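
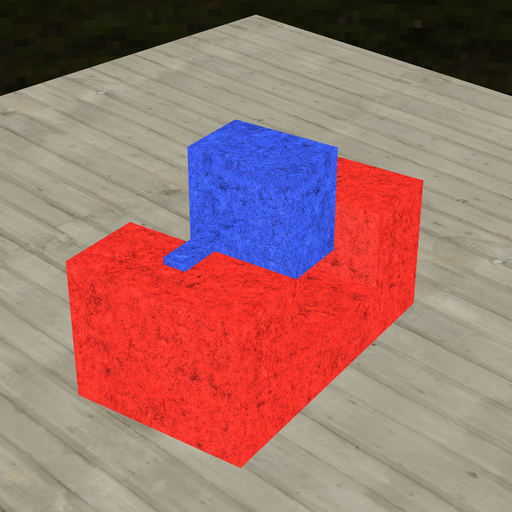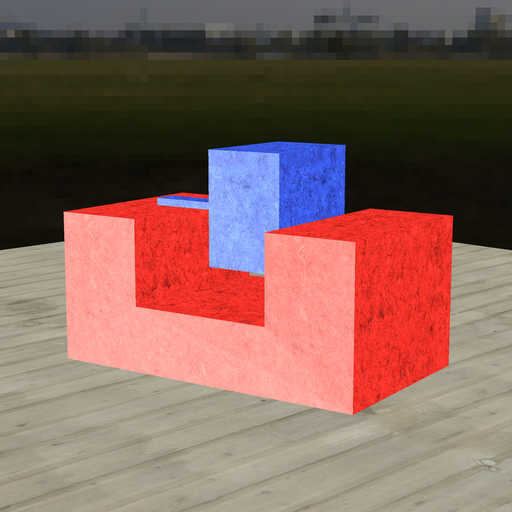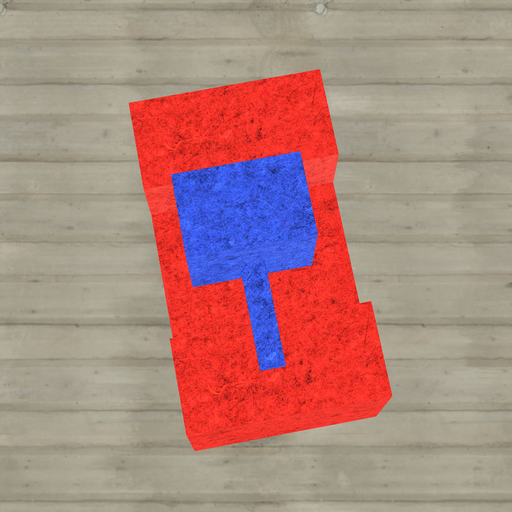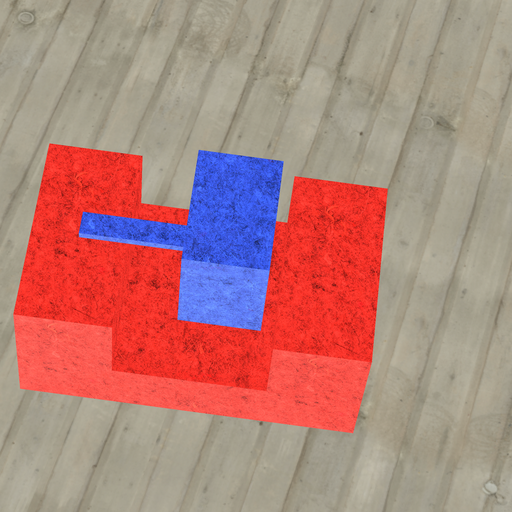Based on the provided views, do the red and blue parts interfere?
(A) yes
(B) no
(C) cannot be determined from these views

(B) no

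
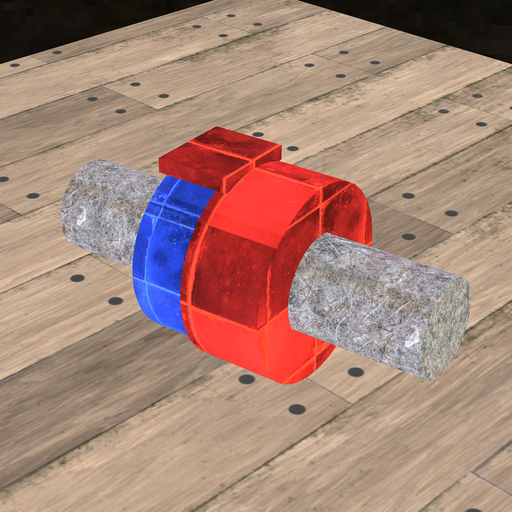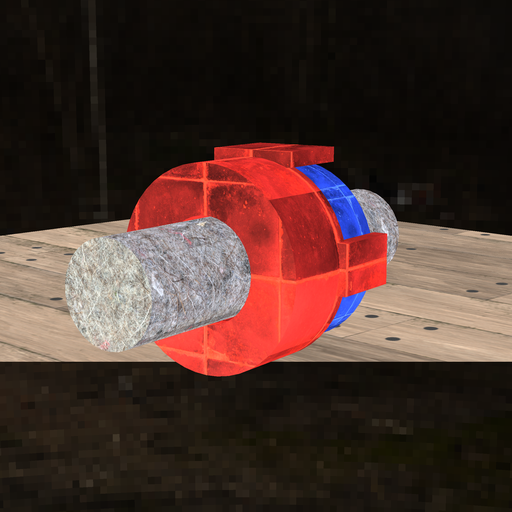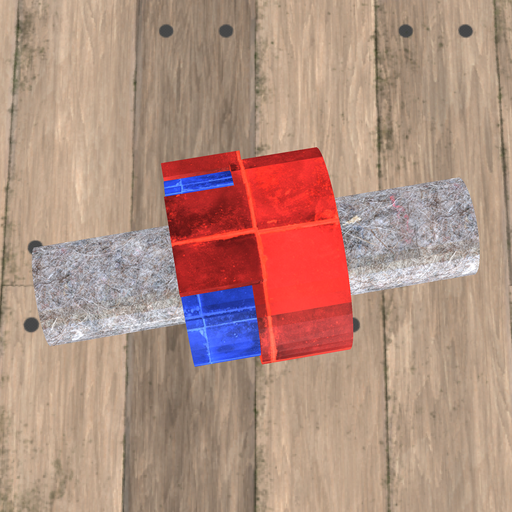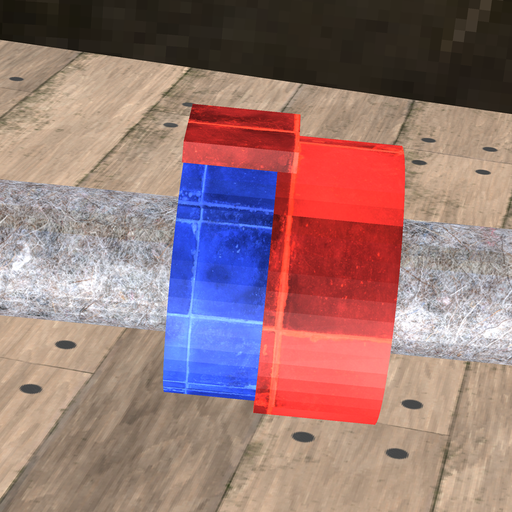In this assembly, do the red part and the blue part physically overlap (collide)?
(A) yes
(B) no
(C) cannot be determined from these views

(A) yes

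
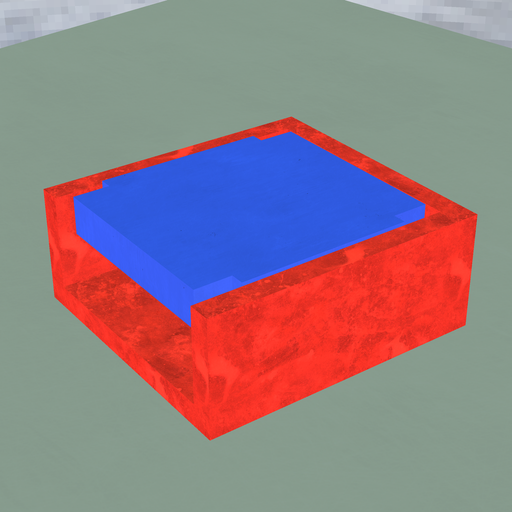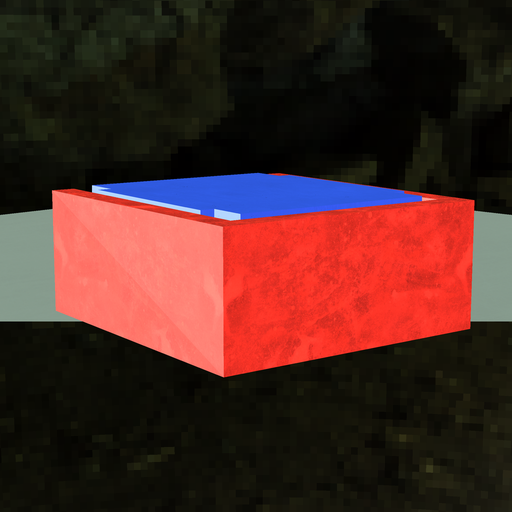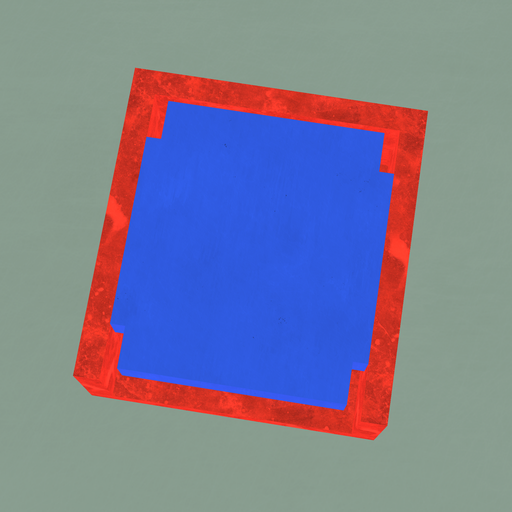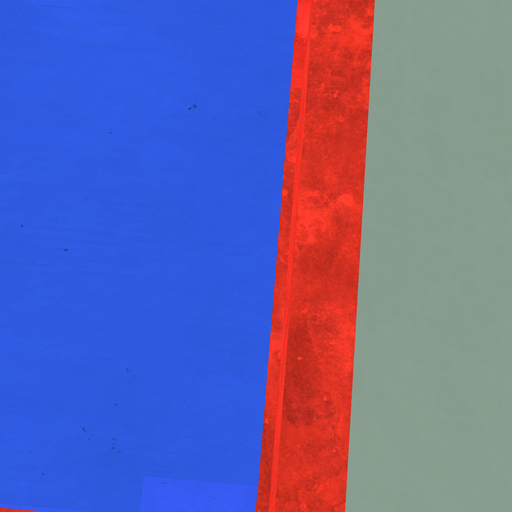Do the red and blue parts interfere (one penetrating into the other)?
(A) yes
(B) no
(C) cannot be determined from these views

(B) no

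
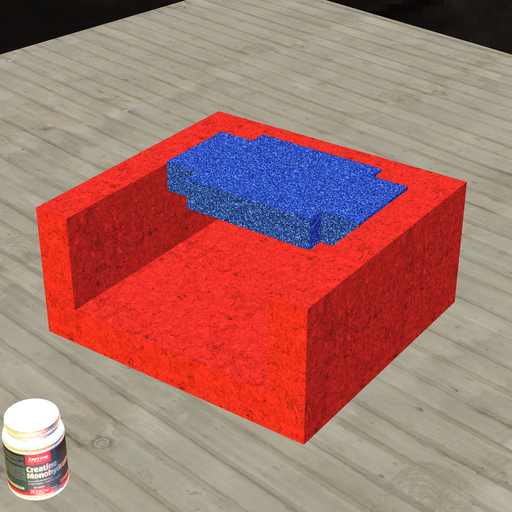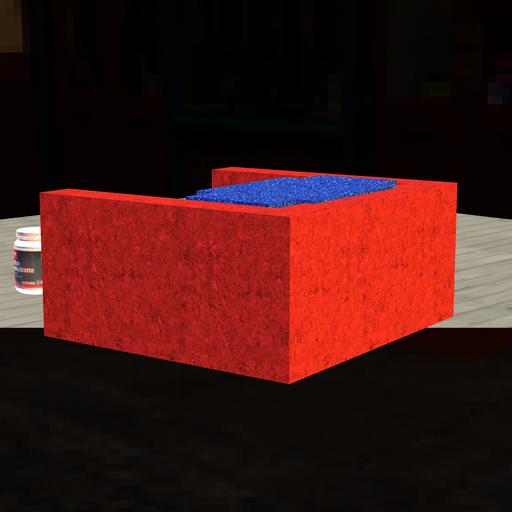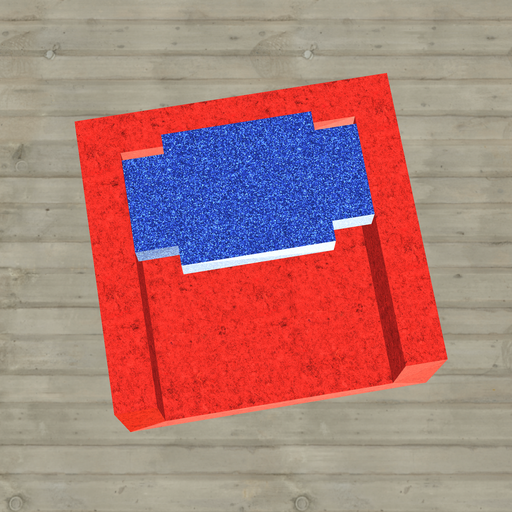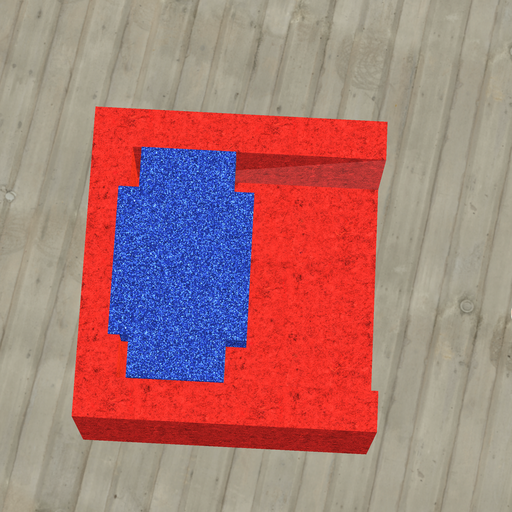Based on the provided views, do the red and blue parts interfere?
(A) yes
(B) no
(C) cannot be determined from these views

(A) yes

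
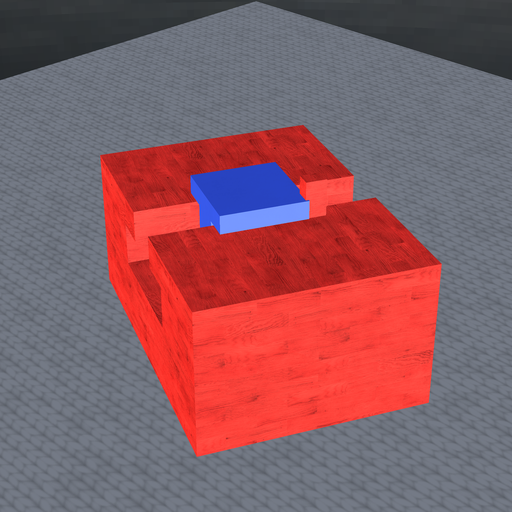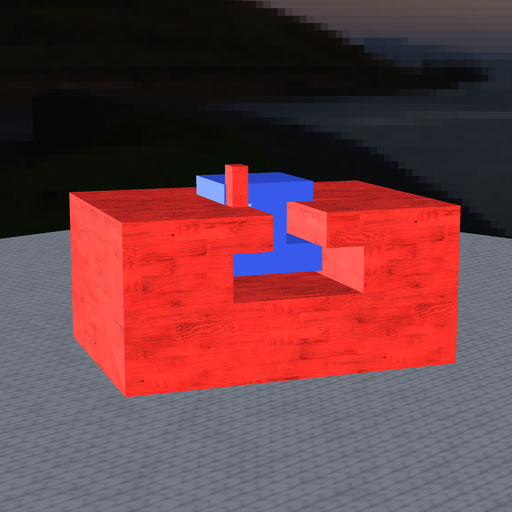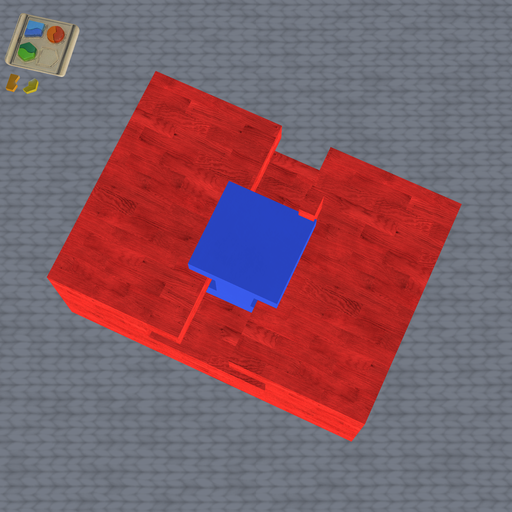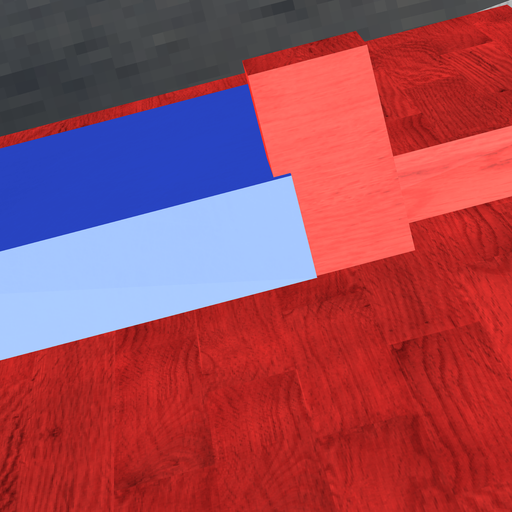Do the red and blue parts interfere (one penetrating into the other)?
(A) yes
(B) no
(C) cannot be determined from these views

(A) yes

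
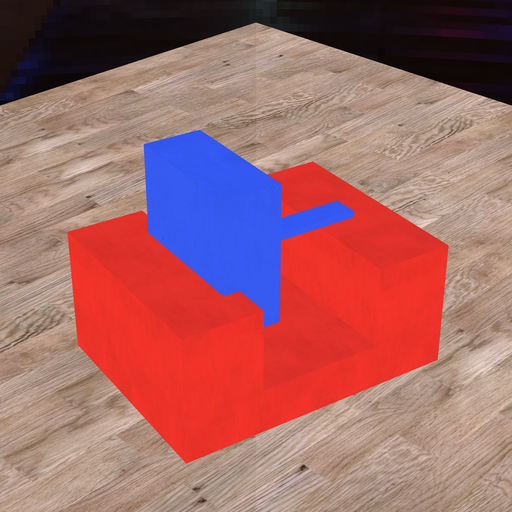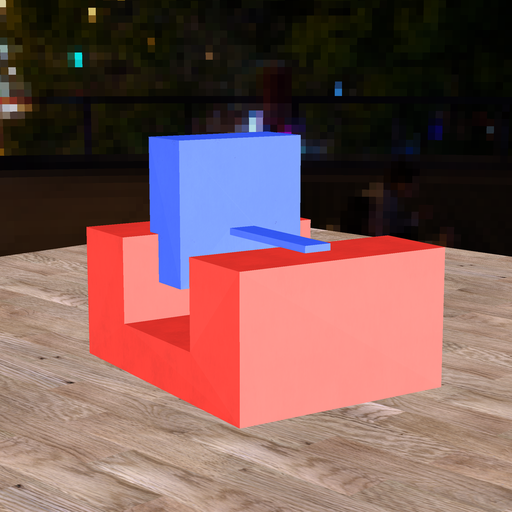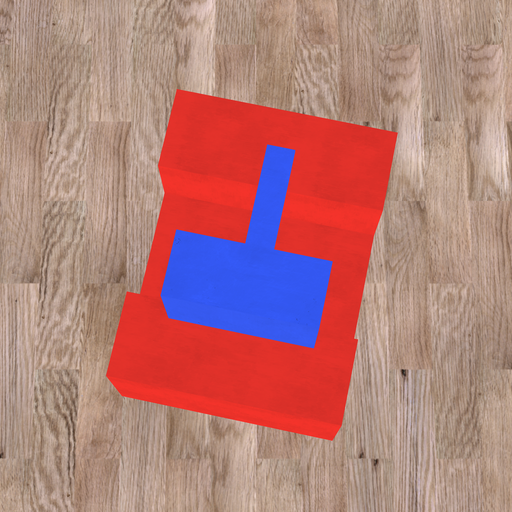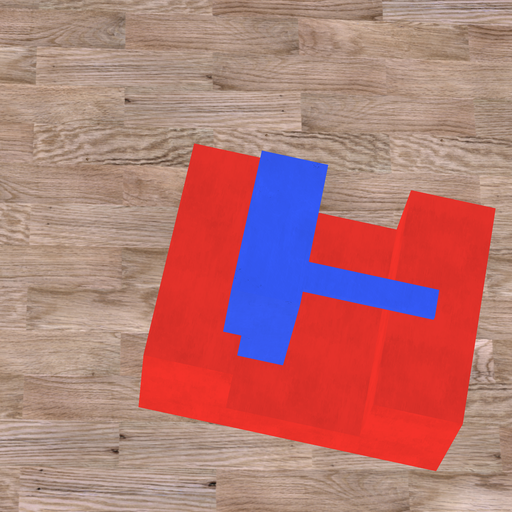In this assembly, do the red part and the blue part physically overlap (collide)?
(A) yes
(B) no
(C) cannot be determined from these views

(A) yes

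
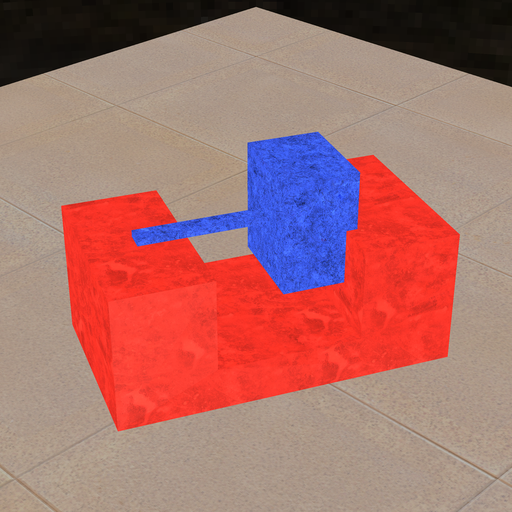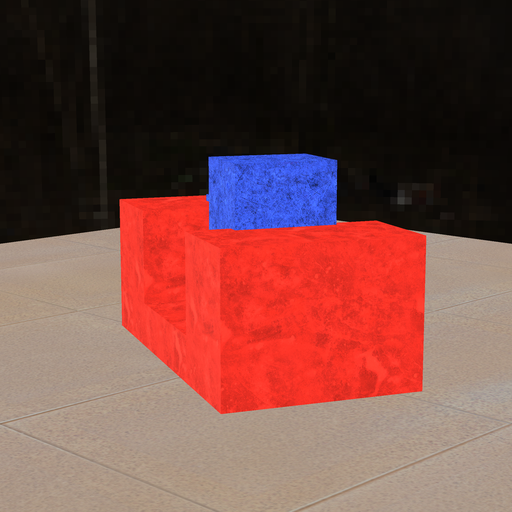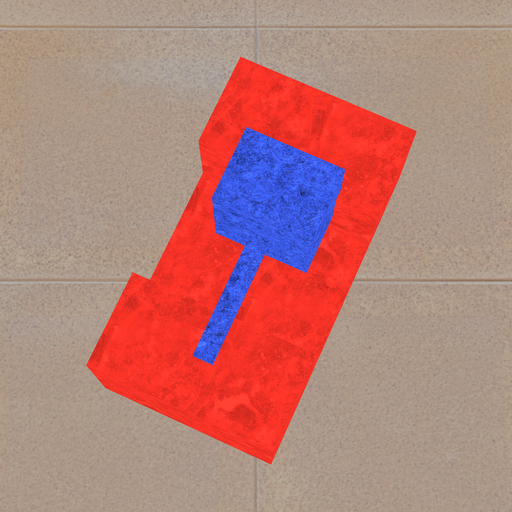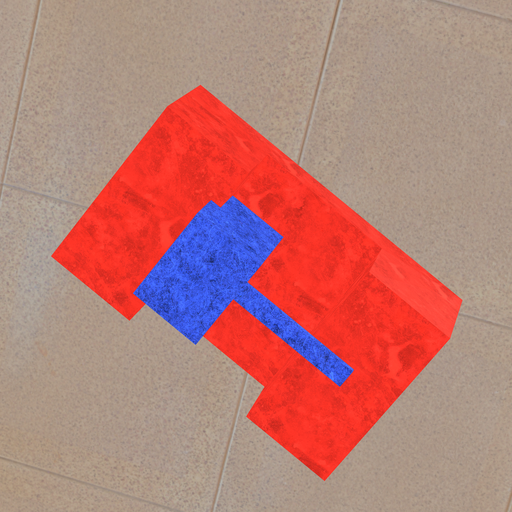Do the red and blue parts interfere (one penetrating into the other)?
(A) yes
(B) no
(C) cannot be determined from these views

(A) yes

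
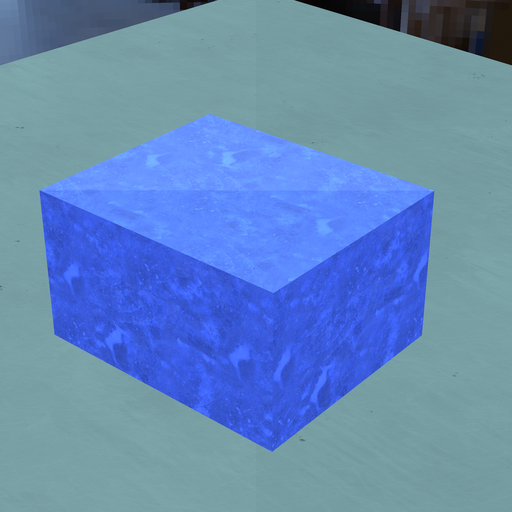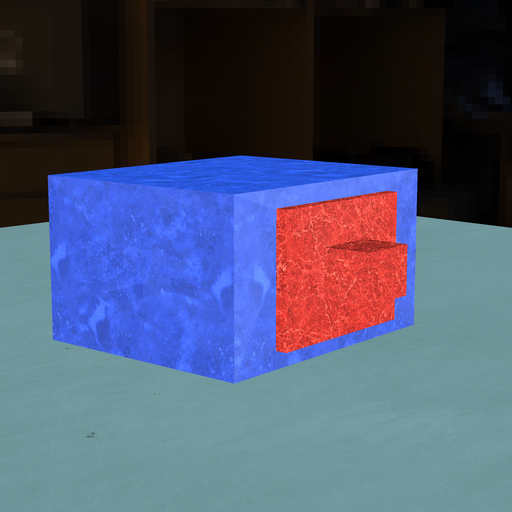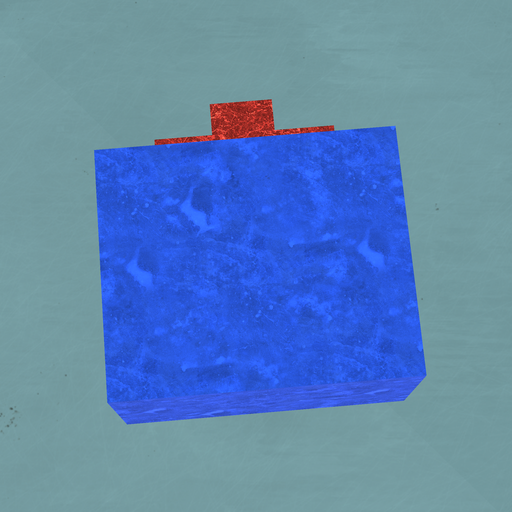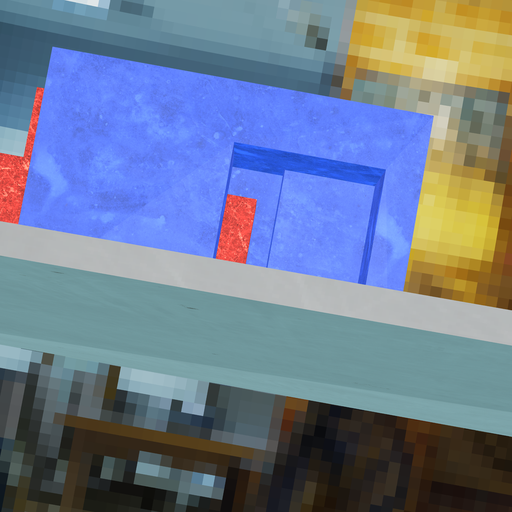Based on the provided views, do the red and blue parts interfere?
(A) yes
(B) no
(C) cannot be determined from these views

(B) no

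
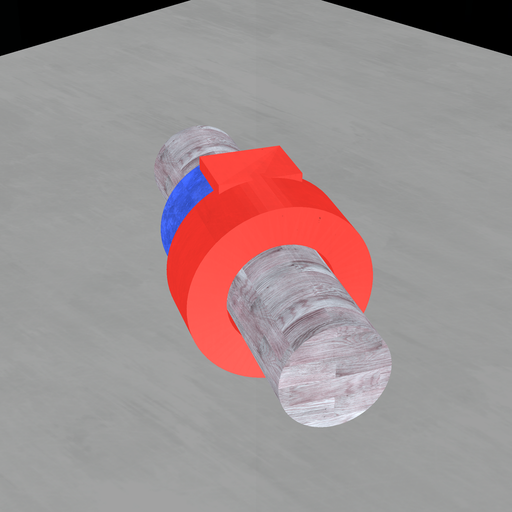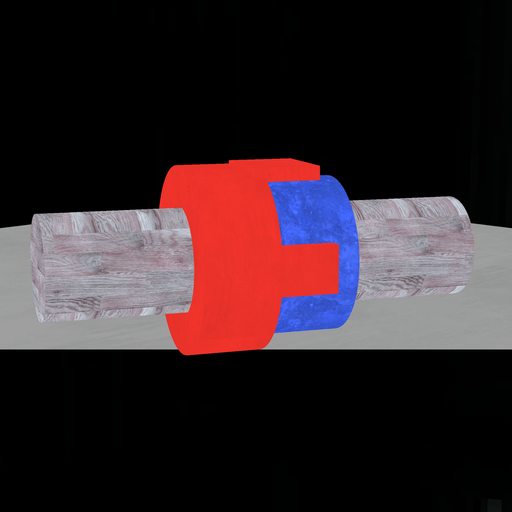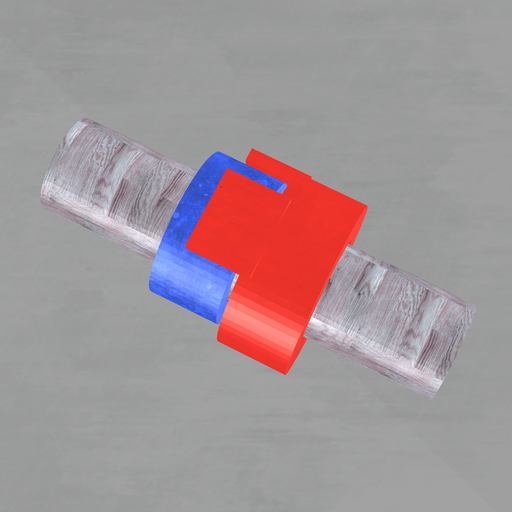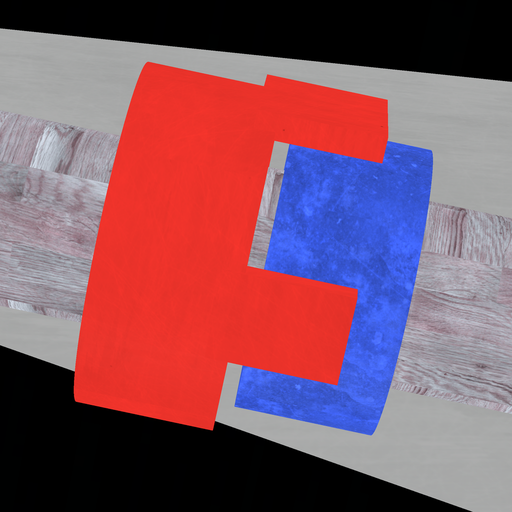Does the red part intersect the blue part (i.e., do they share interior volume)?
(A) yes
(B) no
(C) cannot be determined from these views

(B) no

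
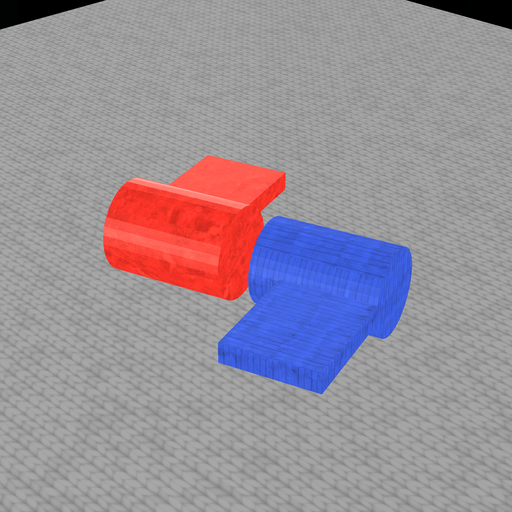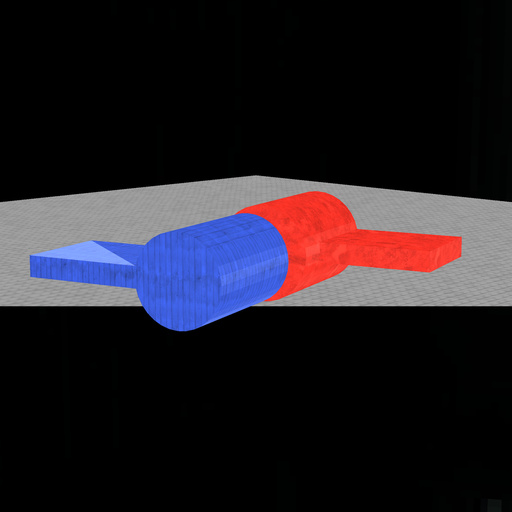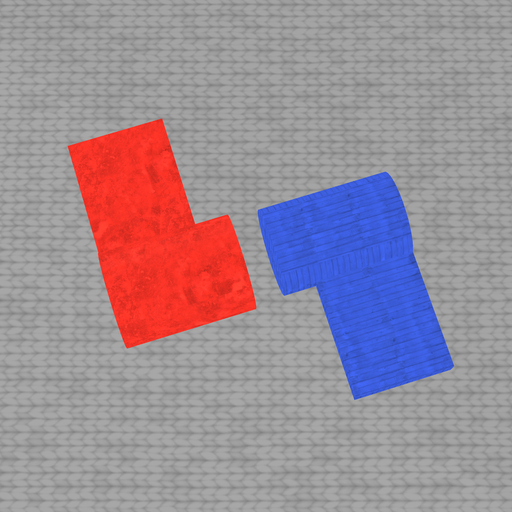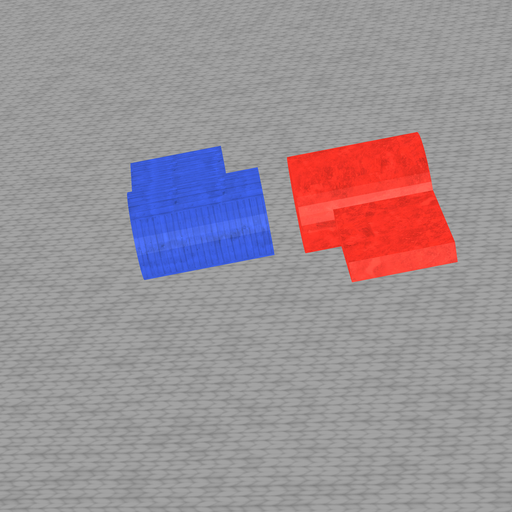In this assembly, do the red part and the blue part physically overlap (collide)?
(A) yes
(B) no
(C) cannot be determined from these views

(B) no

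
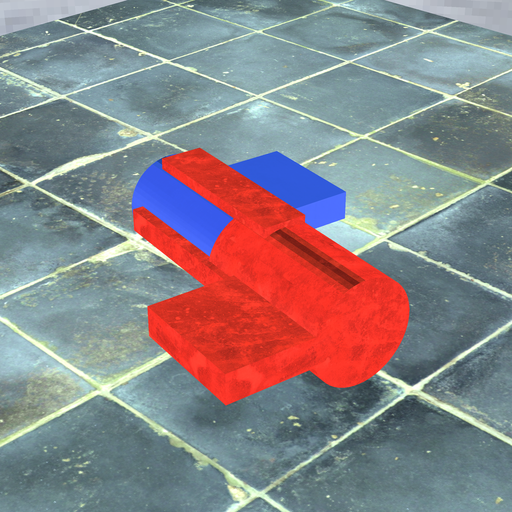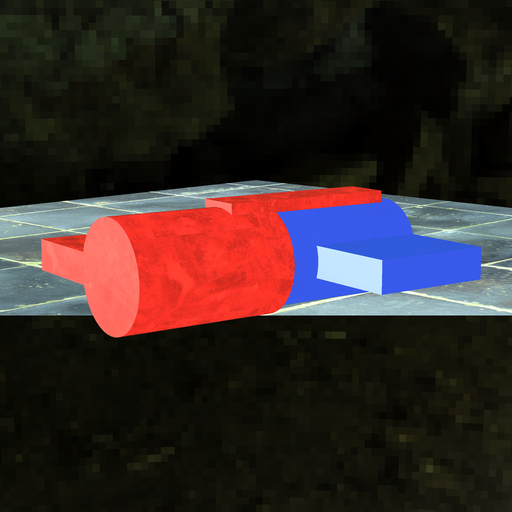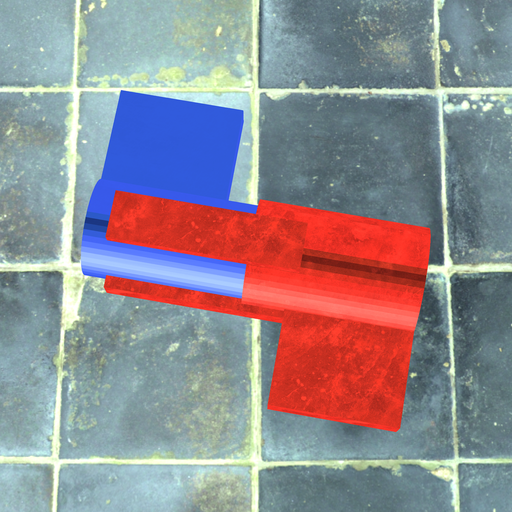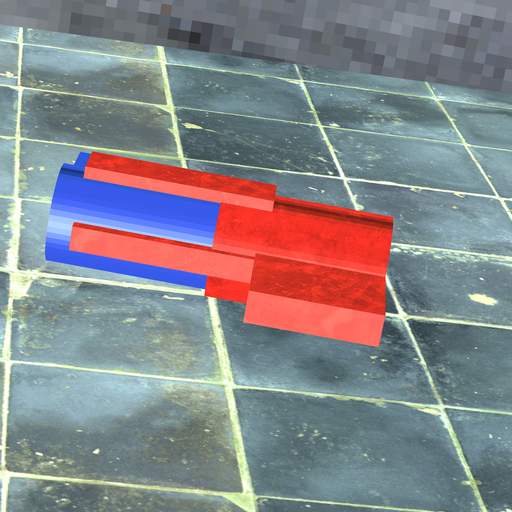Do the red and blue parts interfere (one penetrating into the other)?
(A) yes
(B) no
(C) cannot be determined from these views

(A) yes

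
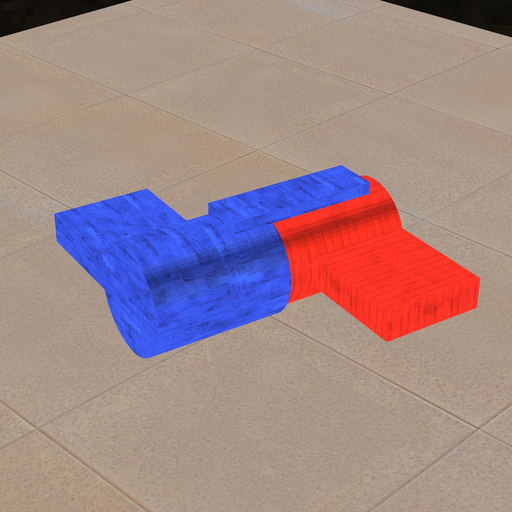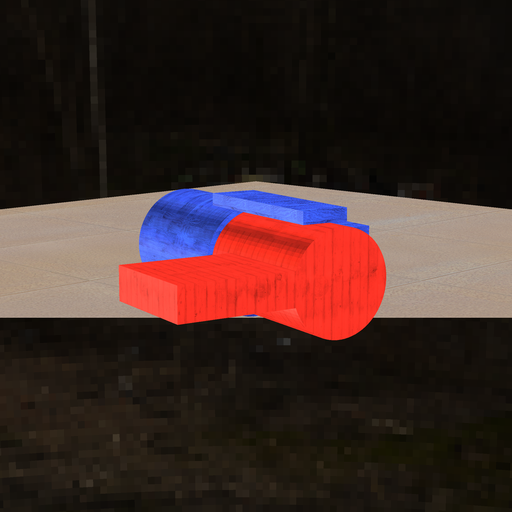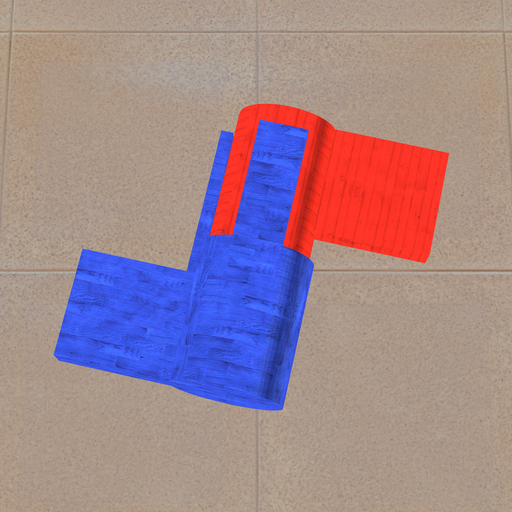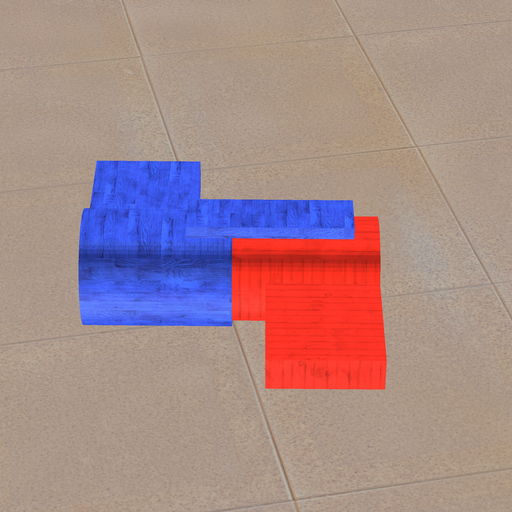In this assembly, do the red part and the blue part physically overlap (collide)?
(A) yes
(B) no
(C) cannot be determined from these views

(A) yes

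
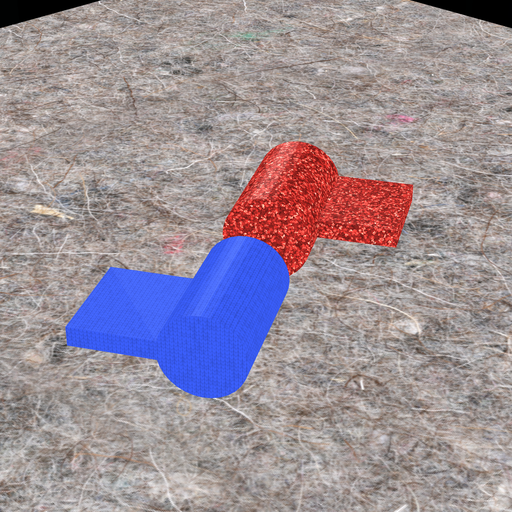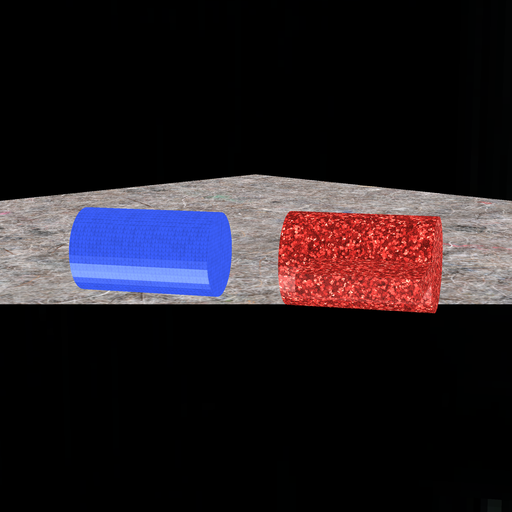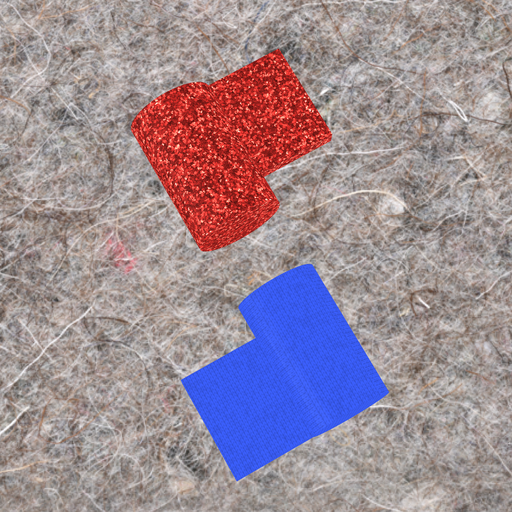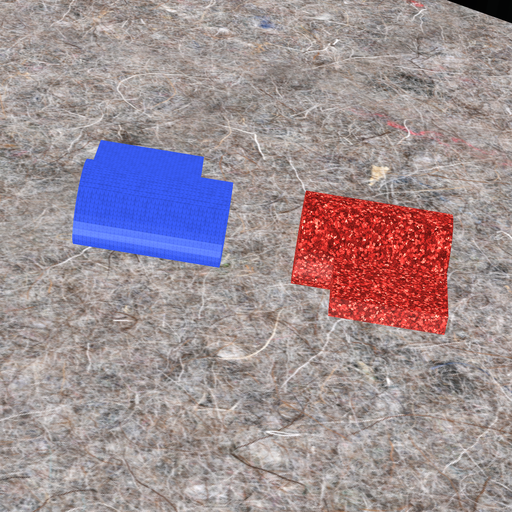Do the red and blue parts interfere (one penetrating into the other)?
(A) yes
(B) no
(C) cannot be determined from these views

(B) no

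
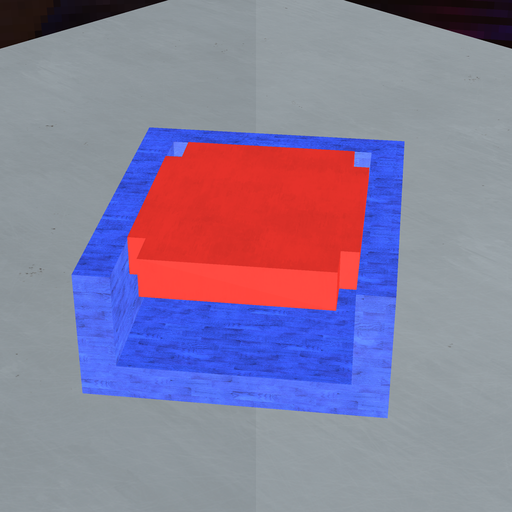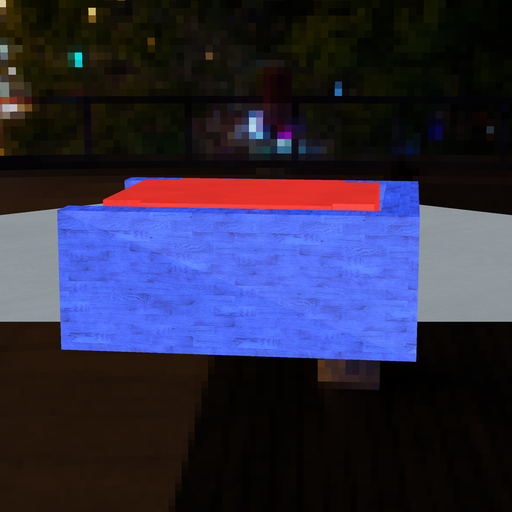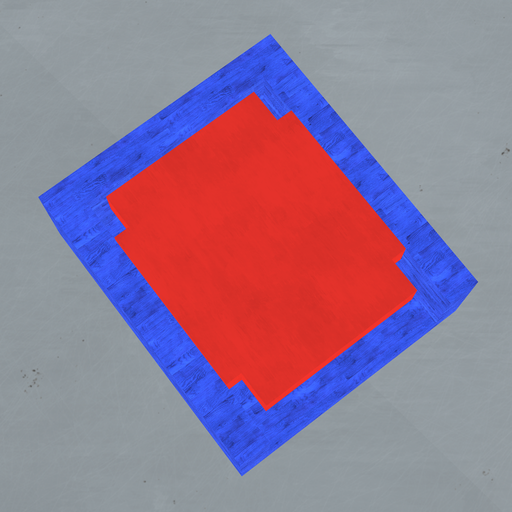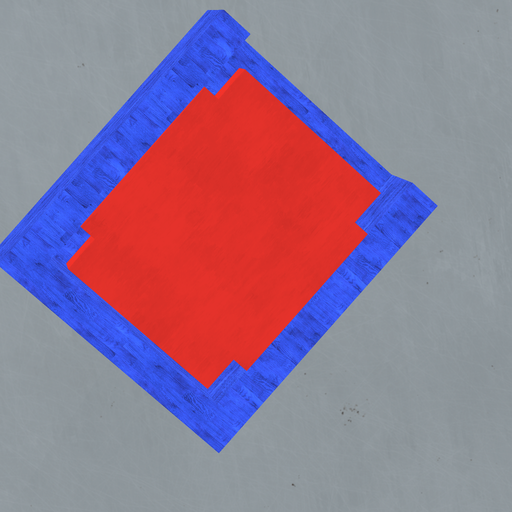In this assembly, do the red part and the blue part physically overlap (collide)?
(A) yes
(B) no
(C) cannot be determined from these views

(B) no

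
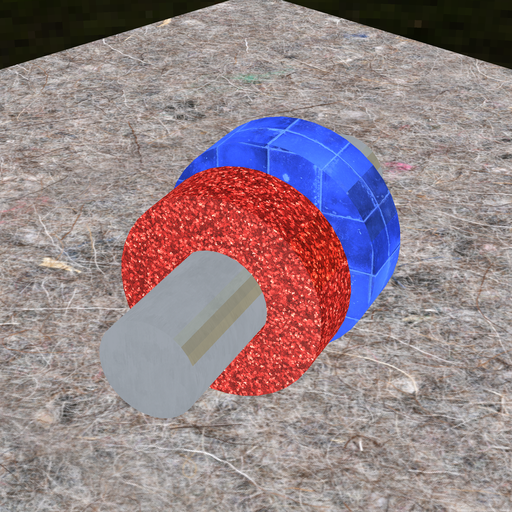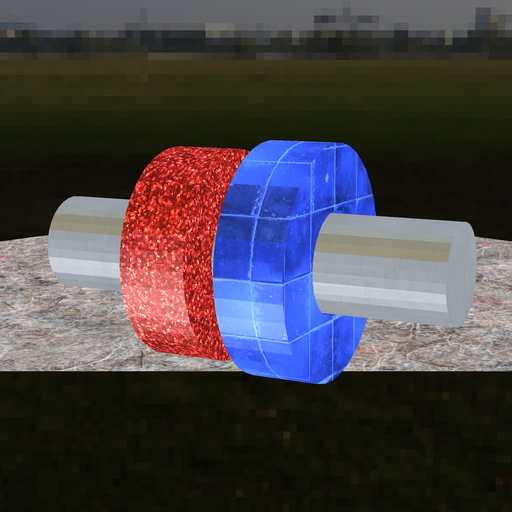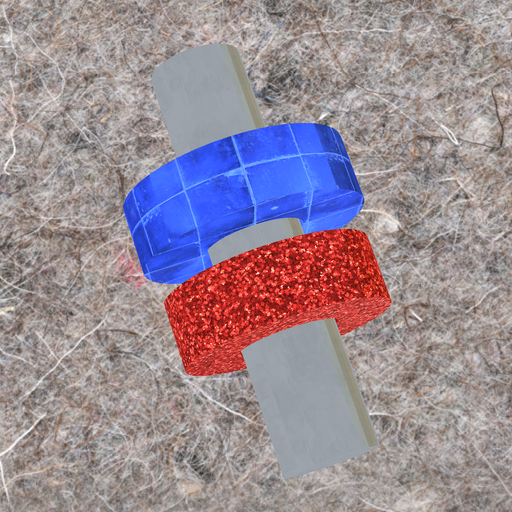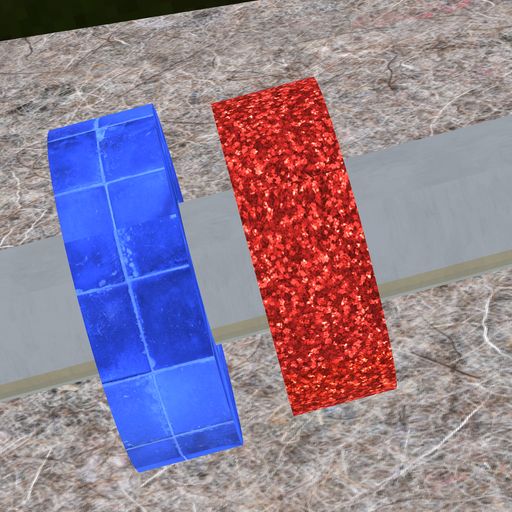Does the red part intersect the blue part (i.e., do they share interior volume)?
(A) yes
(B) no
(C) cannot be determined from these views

(B) no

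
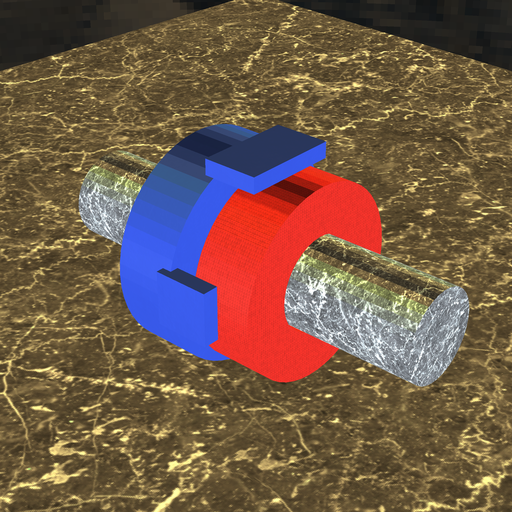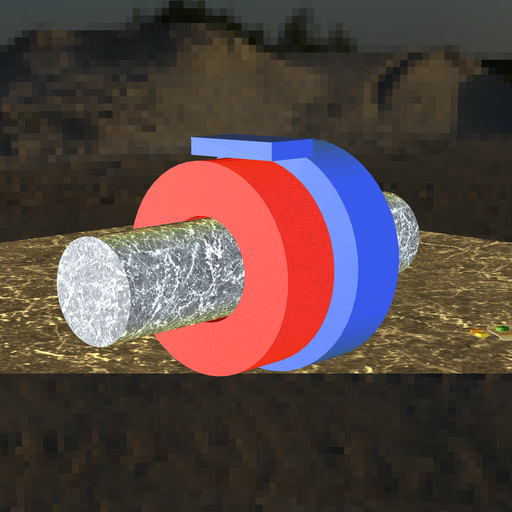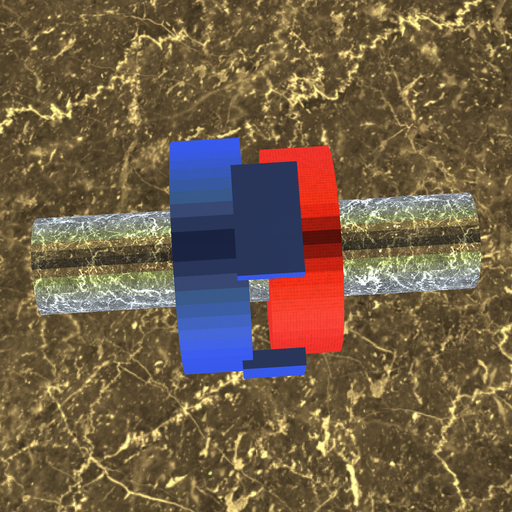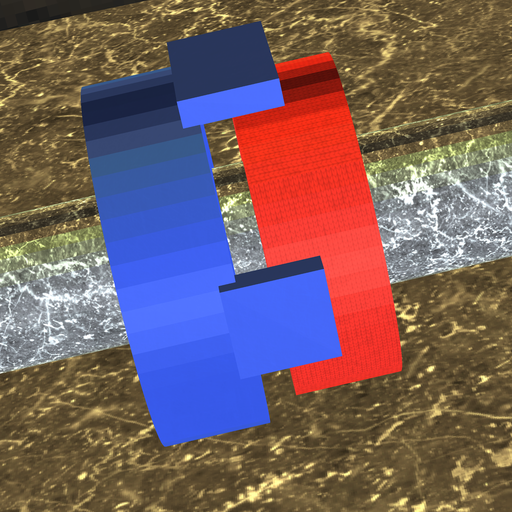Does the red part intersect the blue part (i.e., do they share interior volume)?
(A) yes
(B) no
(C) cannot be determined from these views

(B) no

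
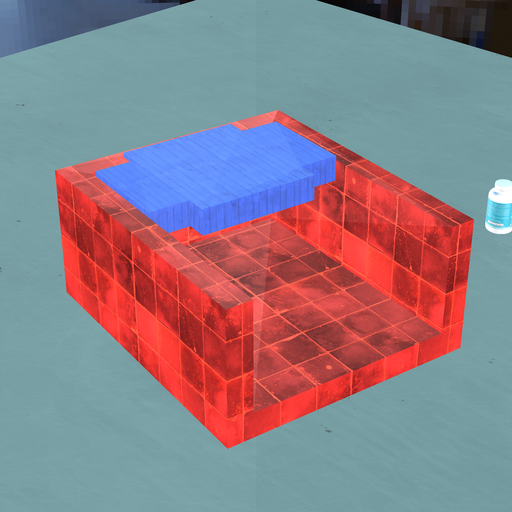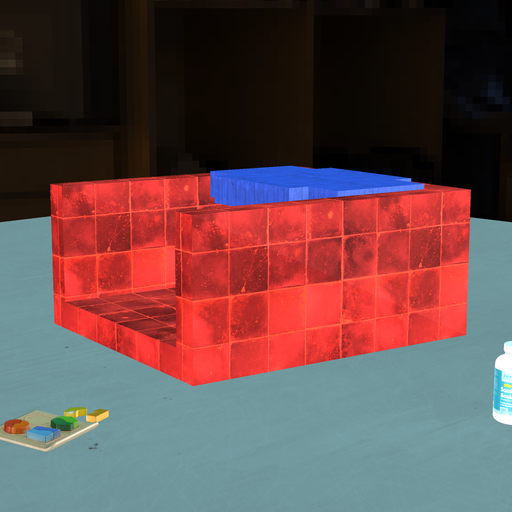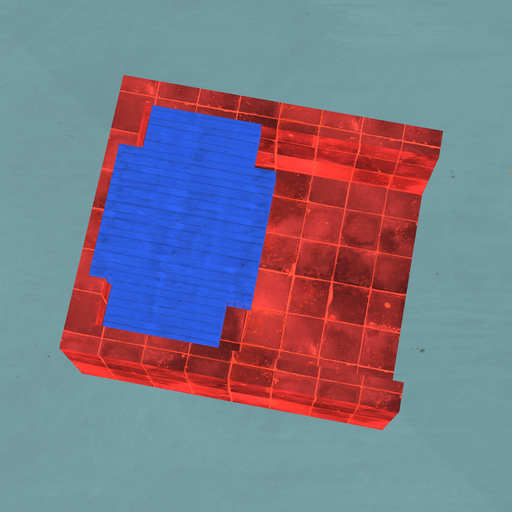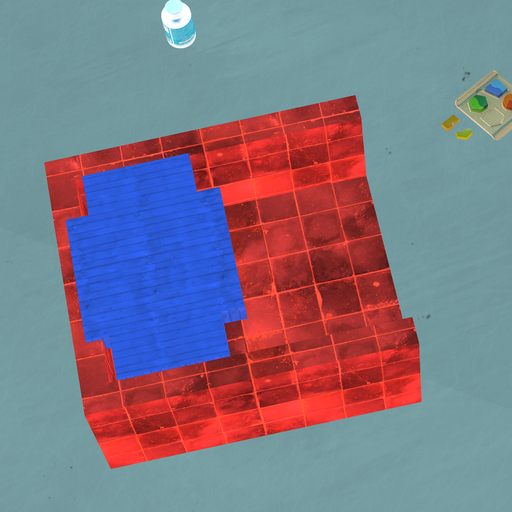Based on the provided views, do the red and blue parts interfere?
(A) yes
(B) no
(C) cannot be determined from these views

(A) yes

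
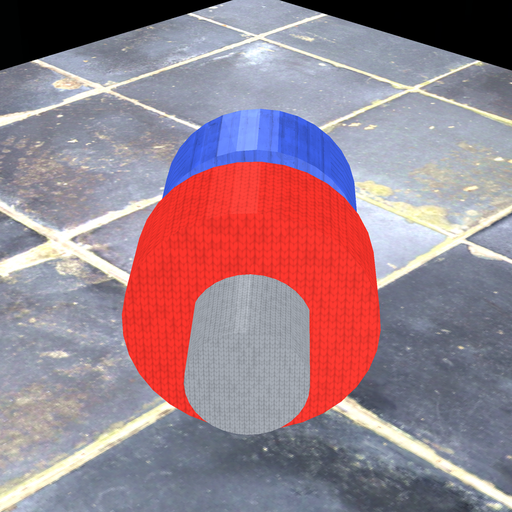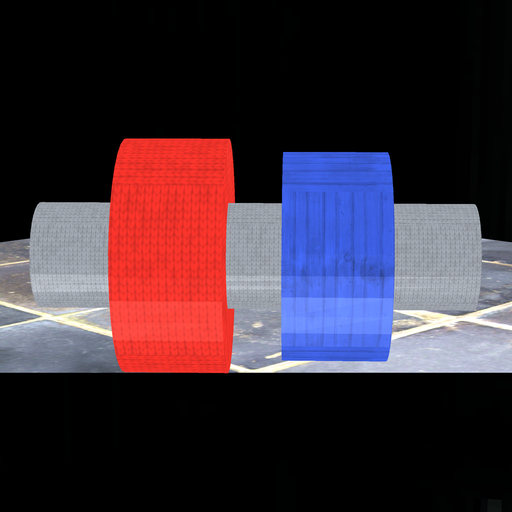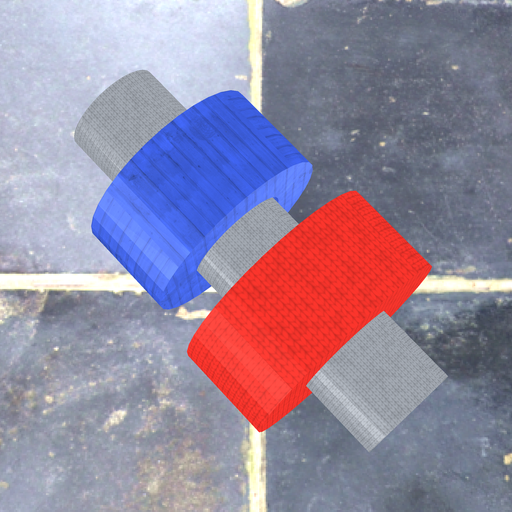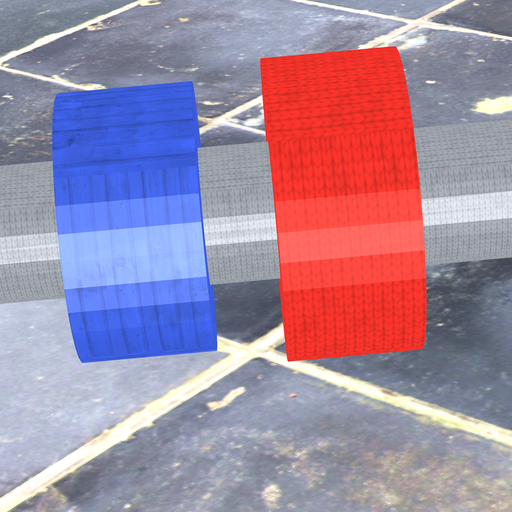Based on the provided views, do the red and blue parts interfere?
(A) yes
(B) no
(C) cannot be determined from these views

(B) no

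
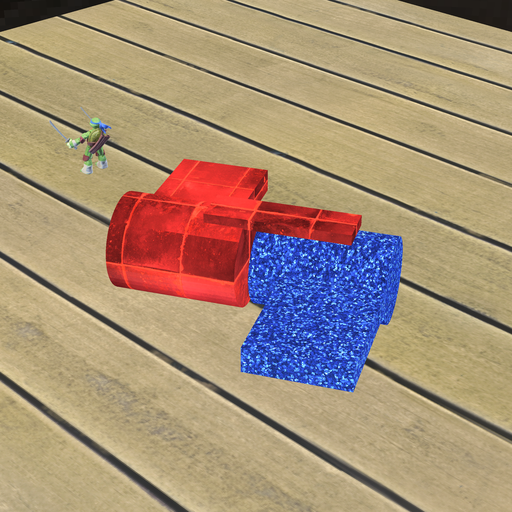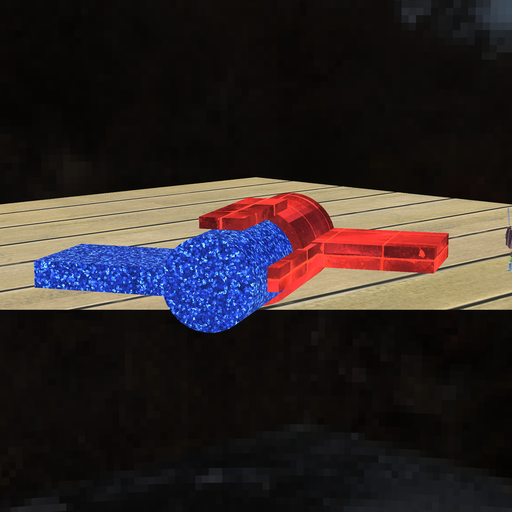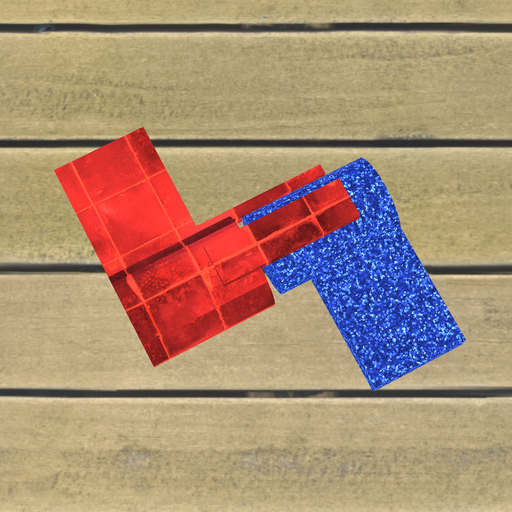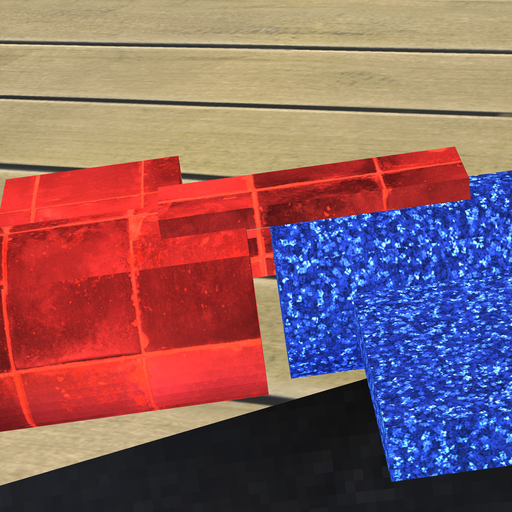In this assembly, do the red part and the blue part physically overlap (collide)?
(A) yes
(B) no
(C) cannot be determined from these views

(B) no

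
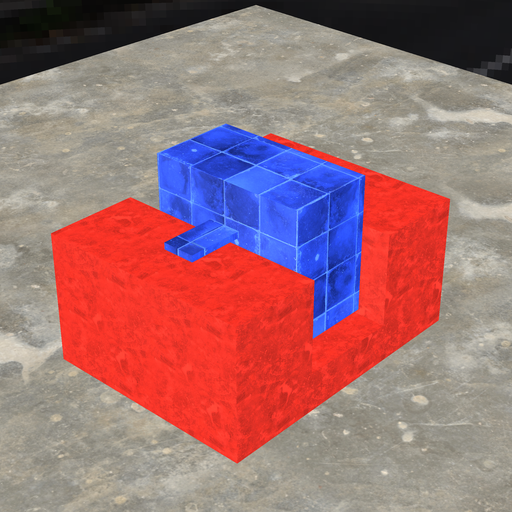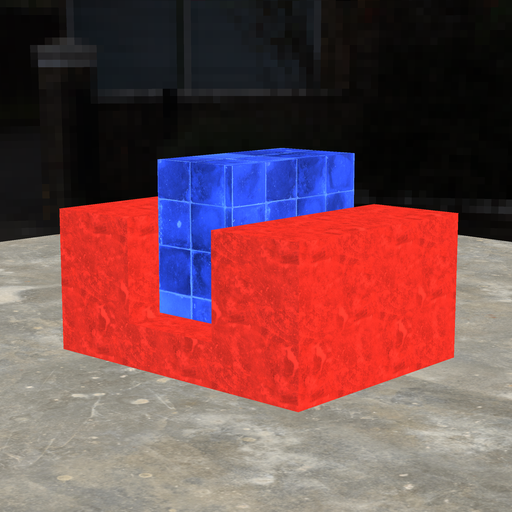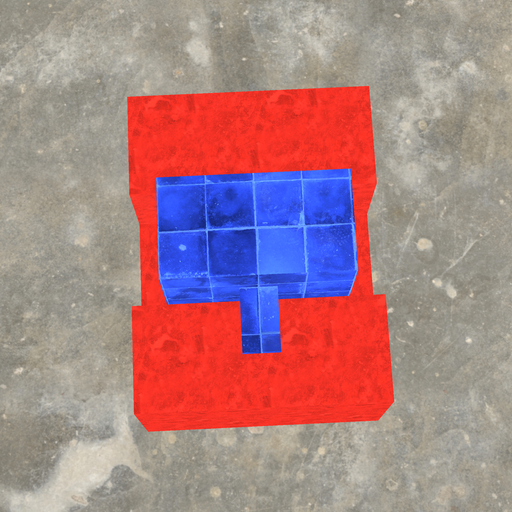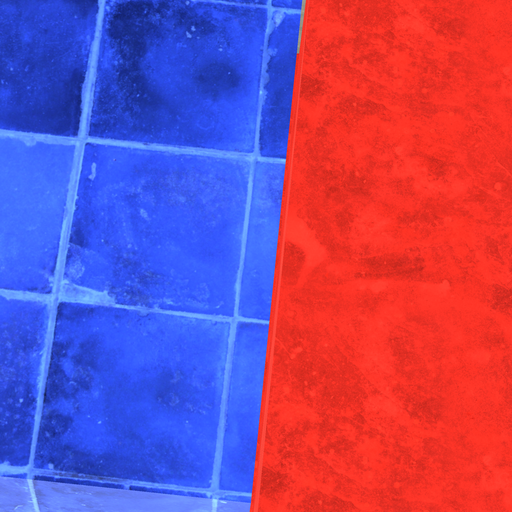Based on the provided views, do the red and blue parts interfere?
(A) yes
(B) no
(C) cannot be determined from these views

(B) no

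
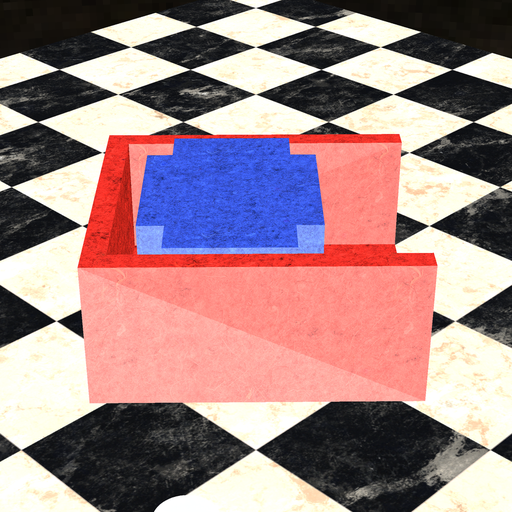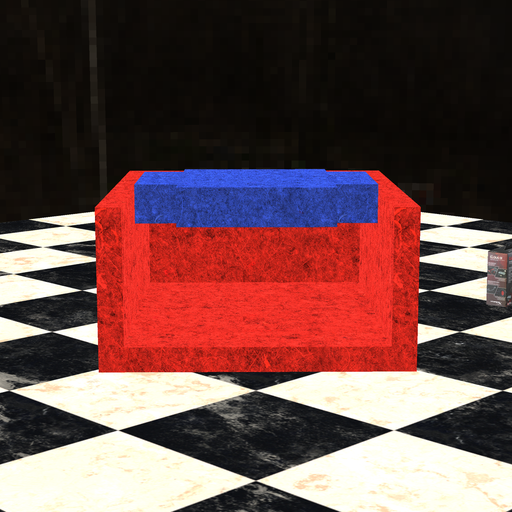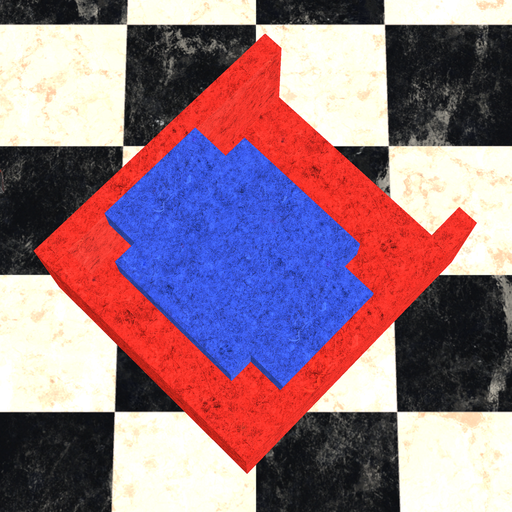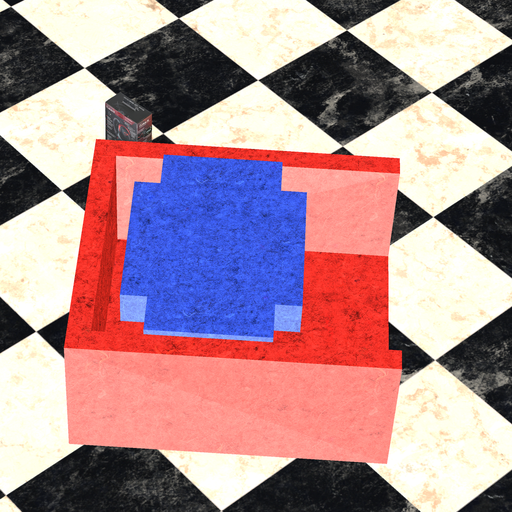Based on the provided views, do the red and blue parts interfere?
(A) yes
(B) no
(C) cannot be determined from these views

(B) no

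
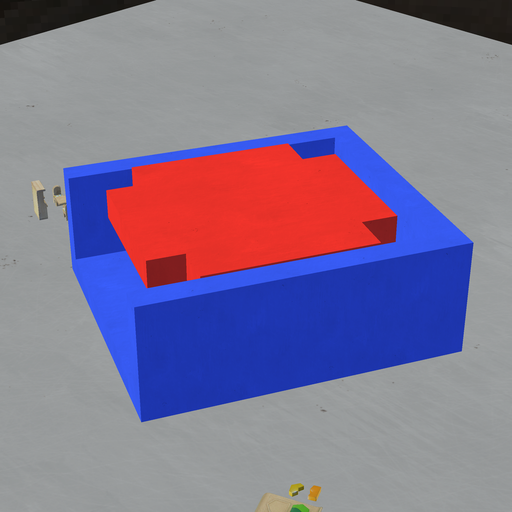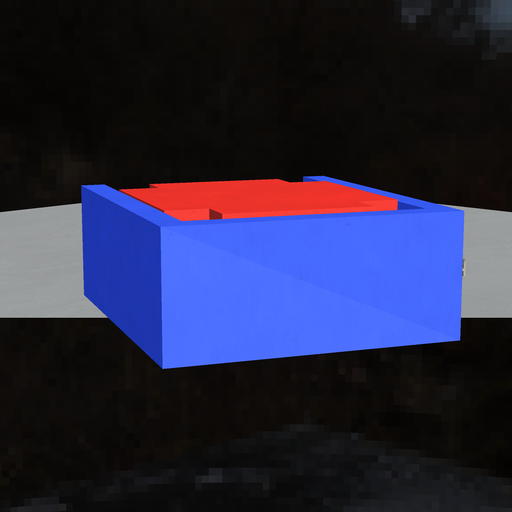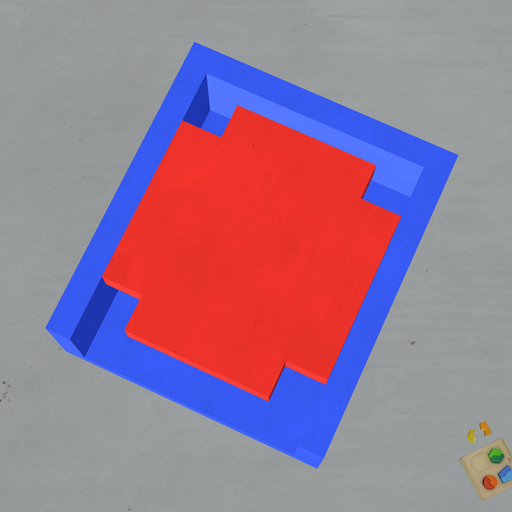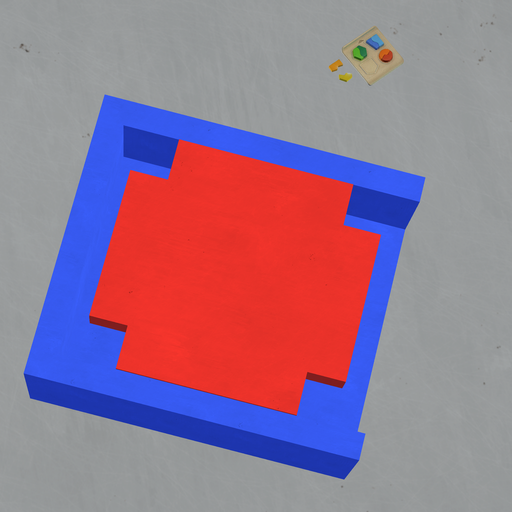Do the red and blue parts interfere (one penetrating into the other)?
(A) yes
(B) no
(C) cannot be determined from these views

(B) no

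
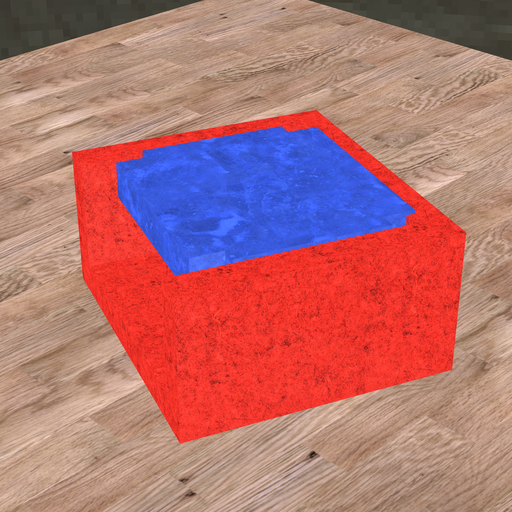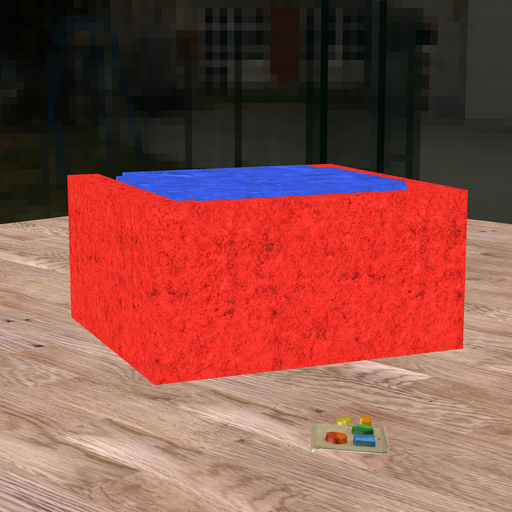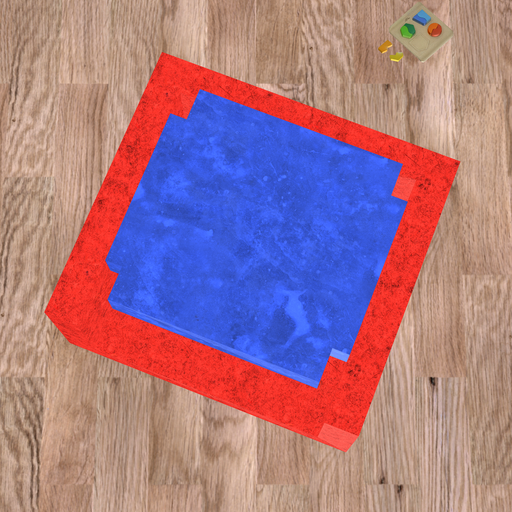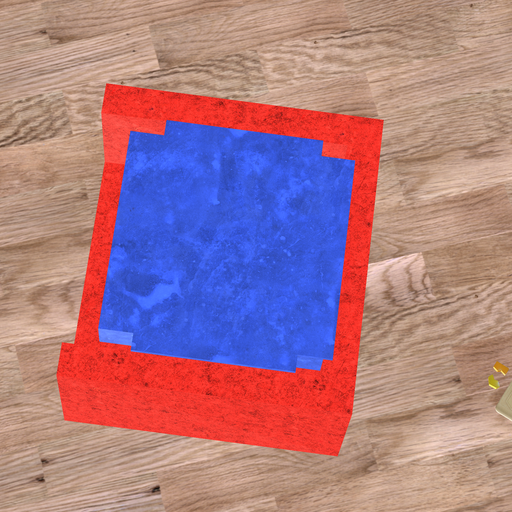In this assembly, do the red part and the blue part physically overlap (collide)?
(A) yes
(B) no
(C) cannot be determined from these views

(A) yes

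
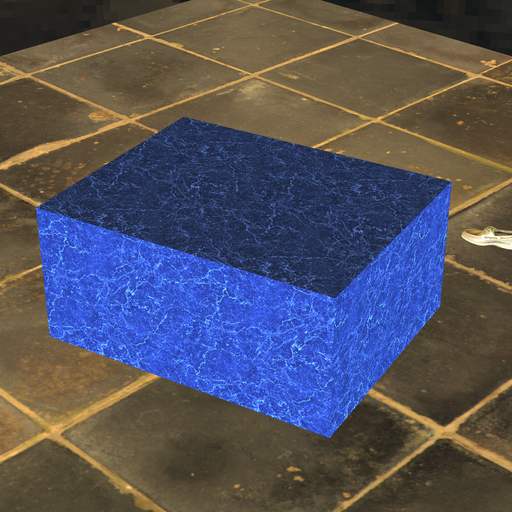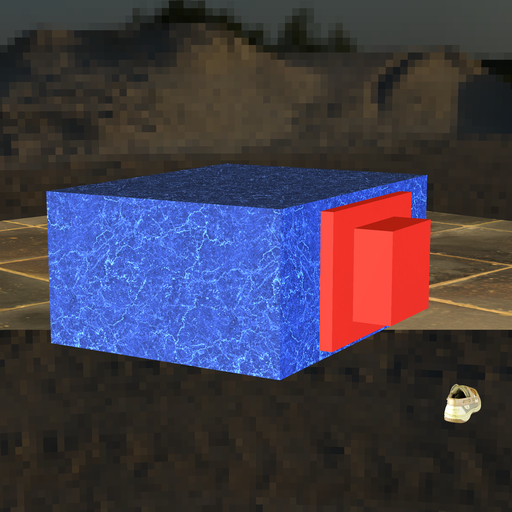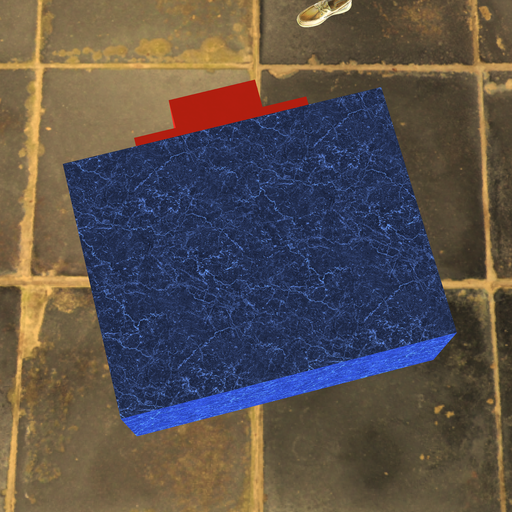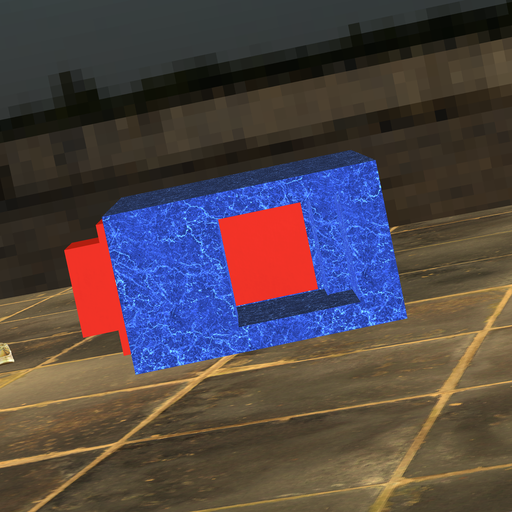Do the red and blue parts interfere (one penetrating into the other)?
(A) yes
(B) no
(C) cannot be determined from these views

(B) no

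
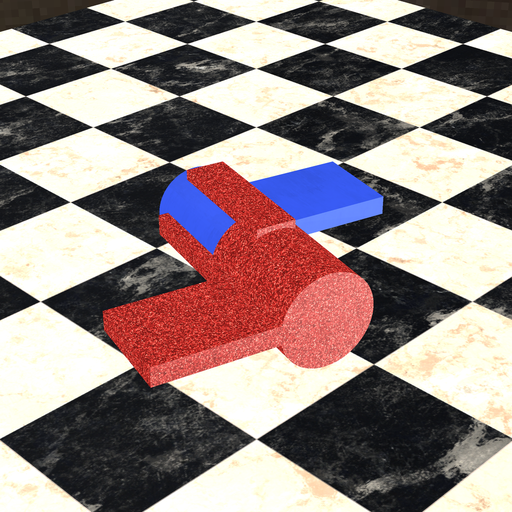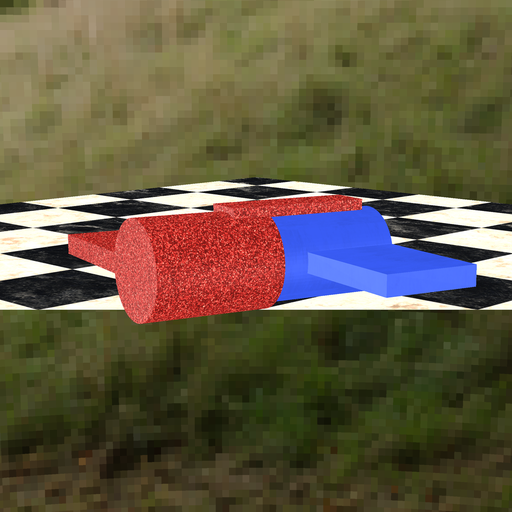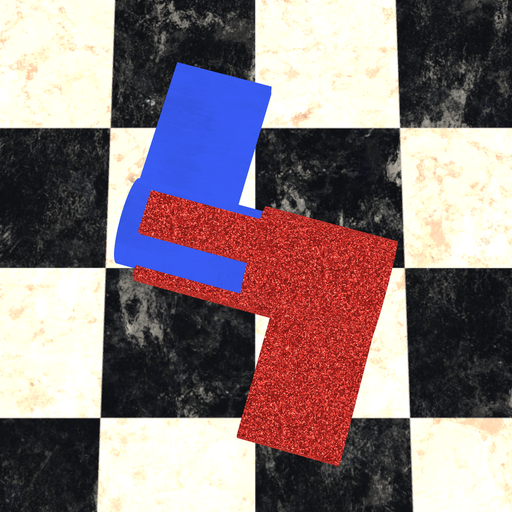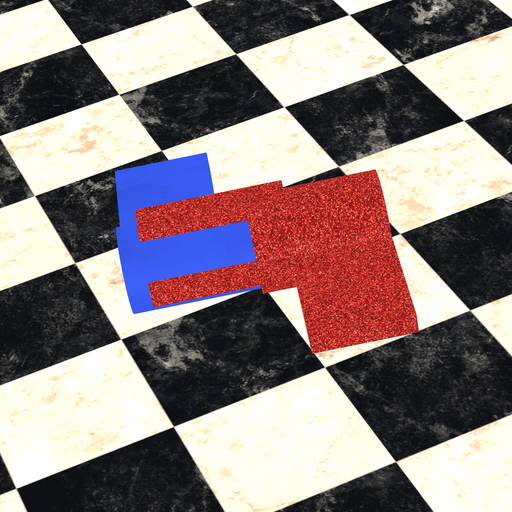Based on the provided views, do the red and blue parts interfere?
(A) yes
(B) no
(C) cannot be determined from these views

(A) yes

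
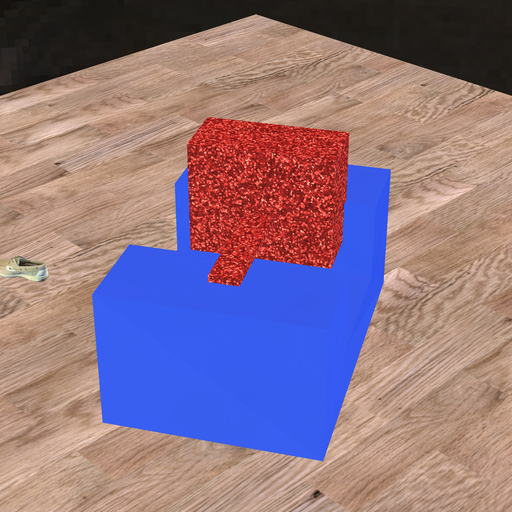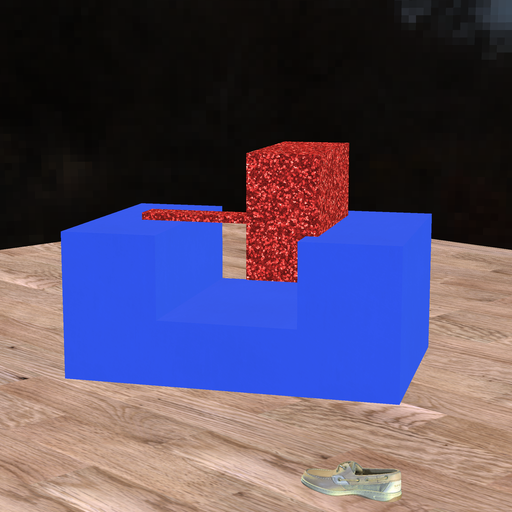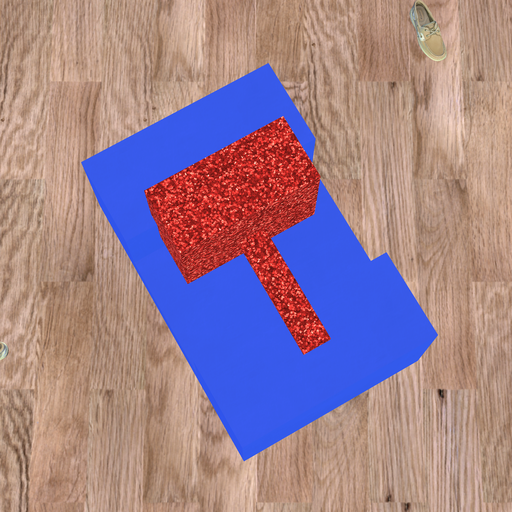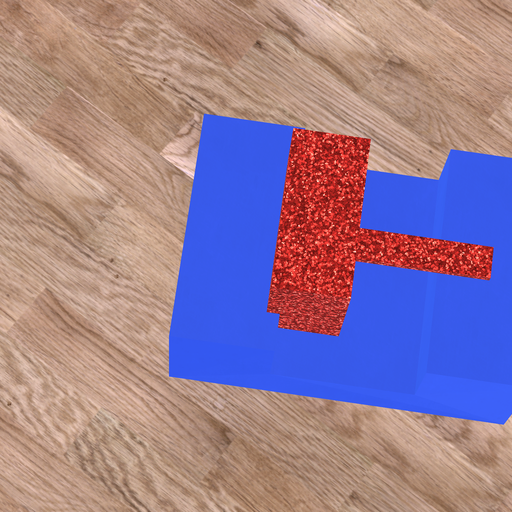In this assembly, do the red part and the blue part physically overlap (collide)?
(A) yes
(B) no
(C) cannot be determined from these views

(A) yes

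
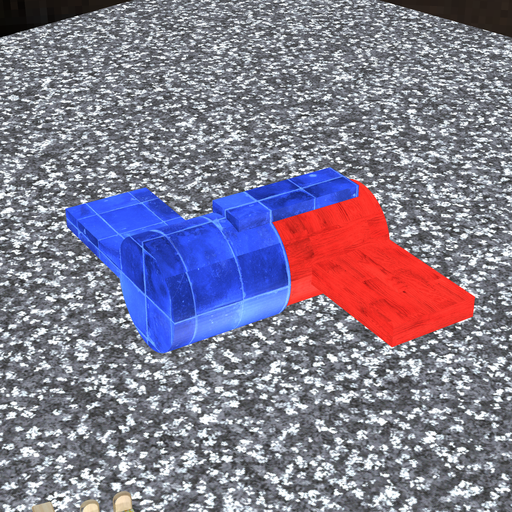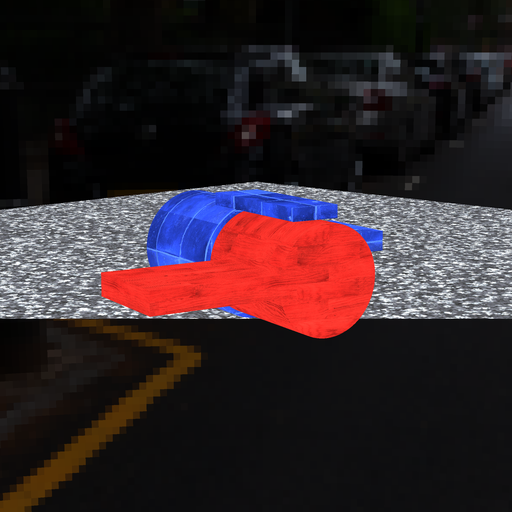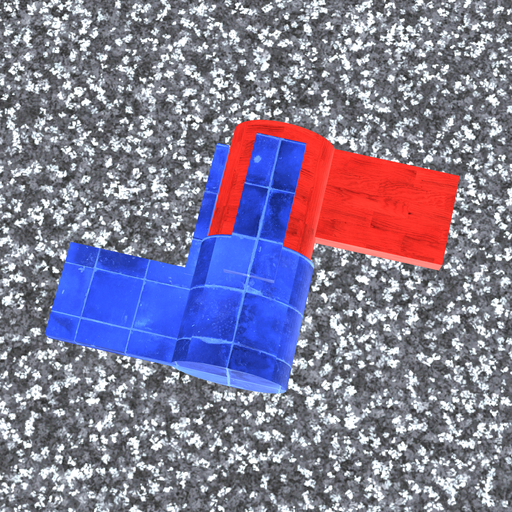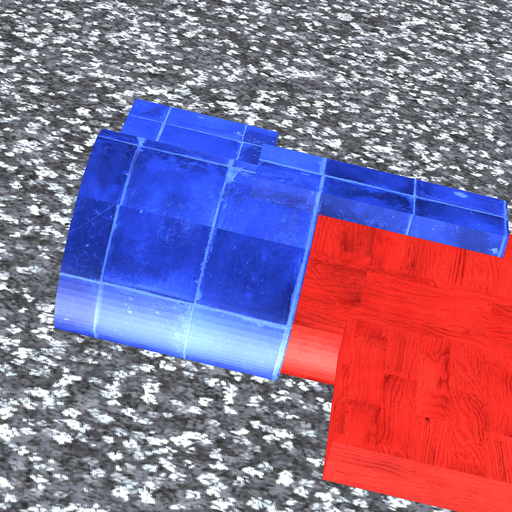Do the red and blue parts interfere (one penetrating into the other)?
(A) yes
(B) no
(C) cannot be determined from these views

(A) yes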